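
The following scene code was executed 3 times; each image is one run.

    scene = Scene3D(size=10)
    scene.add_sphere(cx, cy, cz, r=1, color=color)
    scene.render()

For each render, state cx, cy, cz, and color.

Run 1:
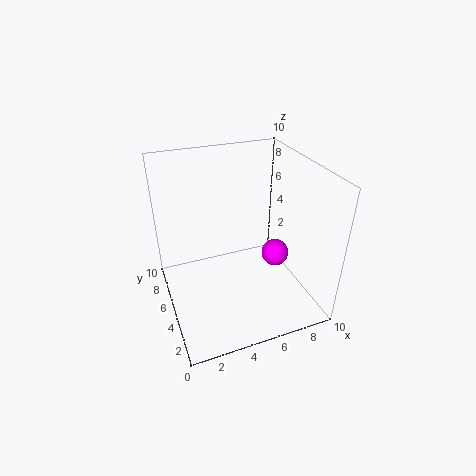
cx = 8
cy = 5
cz = 3
color = 'magenta'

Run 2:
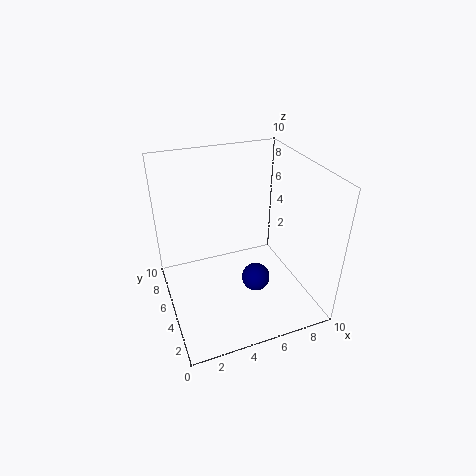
cx = 6
cy = 4
cz = 2
color = 'navy'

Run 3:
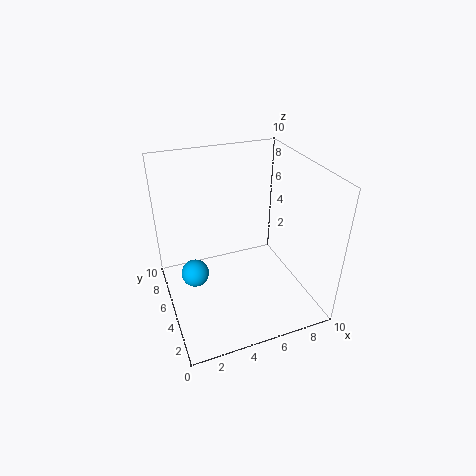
cx = 2
cy = 6
cz = 2
color = 'deepskyblue'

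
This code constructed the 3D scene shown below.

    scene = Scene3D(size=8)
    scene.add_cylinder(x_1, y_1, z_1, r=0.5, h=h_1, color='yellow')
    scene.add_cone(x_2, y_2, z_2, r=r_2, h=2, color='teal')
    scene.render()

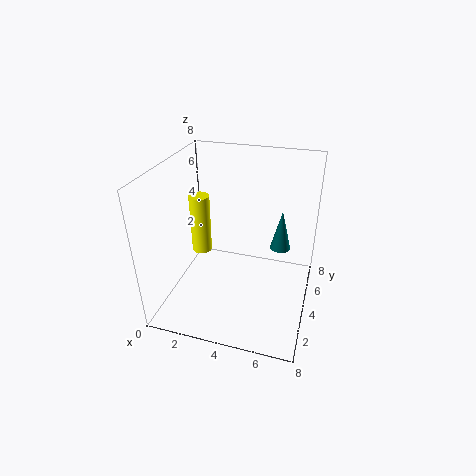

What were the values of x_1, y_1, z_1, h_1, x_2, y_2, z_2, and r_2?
x_1 = 2.5; y_1 = 2.5; z_1 = 4; h_1 = 3; x_2 = 6.5; y_2 = 3; z_2 = 4.5; r_2 = 0.5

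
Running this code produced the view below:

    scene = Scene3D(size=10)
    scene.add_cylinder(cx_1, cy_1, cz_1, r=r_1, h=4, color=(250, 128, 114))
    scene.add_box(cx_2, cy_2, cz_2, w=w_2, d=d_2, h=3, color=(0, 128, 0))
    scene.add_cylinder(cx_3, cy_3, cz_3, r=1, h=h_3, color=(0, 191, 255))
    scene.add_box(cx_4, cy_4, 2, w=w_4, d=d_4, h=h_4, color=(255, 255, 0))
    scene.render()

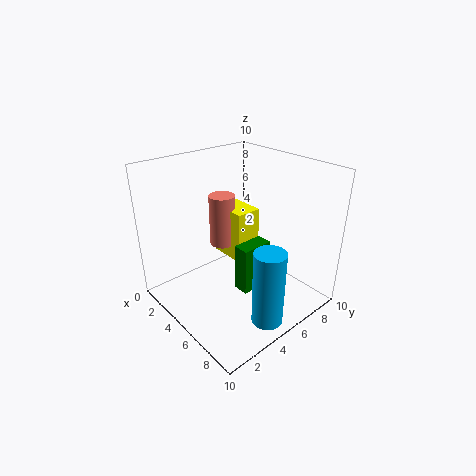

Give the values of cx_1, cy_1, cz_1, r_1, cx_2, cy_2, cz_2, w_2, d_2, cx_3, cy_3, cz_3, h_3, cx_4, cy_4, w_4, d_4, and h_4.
cx_1 = 2, cy_1 = 6, cz_1 = 3, r_1 = 1, cx_2 = 7, cy_2 = 3, cz_2 = 3, w_2 = 1, d_2 = 2, cx_3 = 9, cy_3 = 4, cz_3 = 1, h_3 = 5, cx_4 = 1, cy_4 = 6, w_4 = 3, d_4 = 2, h_4 = 4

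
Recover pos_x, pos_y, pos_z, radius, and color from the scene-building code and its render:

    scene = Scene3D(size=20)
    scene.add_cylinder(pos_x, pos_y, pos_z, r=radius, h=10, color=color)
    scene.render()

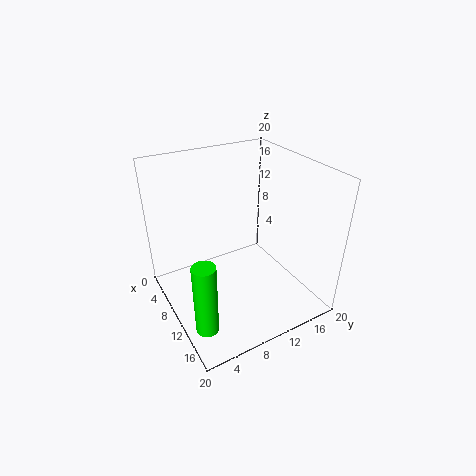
pos_x = 15; pos_y = 2.5; pos_z = 1; radius = 1.5; color = 'lime'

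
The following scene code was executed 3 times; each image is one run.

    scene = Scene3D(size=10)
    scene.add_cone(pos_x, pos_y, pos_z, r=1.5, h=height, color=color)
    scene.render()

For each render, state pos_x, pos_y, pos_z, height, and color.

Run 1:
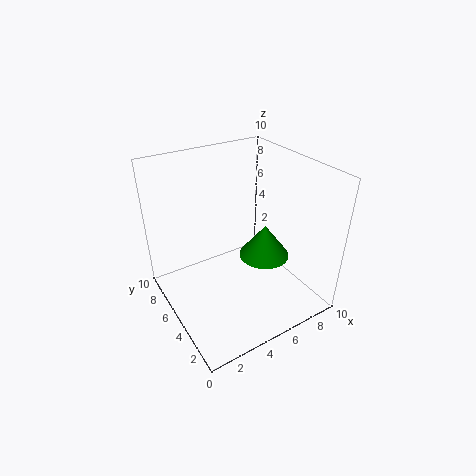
pos_x = 5; pos_y = 2; pos_z = 5.5; height = 2; color = 'green'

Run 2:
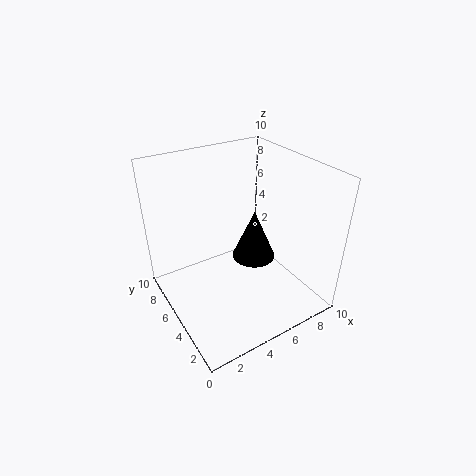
pos_x = 6; pos_y = 4.5; pos_z = 3.5; height = 3.5; color = 'black'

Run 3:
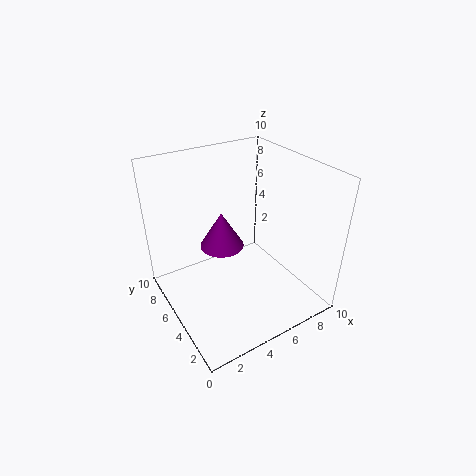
pos_x = 4; pos_y = 5.5; pos_z = 4.5; height = 2.5; color = 'purple'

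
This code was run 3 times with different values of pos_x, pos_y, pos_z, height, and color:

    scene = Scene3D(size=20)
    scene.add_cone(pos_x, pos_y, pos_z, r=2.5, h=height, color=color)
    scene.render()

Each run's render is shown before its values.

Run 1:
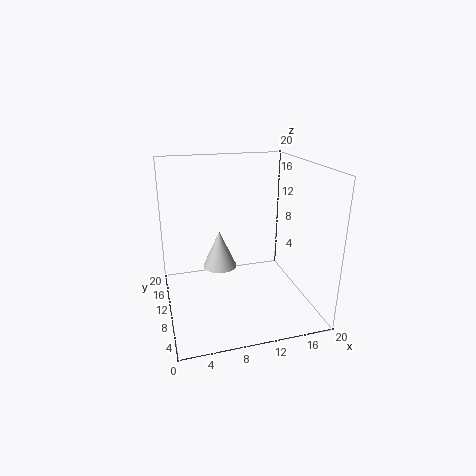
pos_x = 8; pos_y = 13; pos_z = 4.5; height = 5.5; color = 'lightgray'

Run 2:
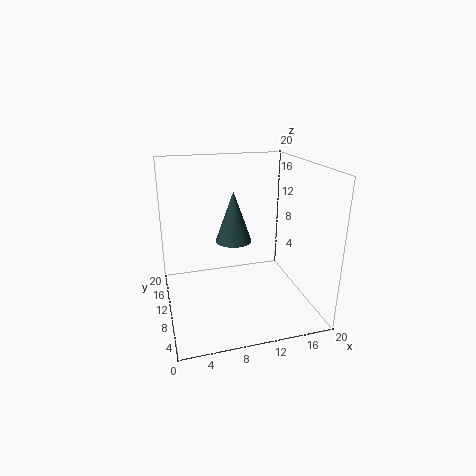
pos_x = 9.5; pos_y = 10.5; pos_z = 9.5; height = 7; color = 'darkslategray'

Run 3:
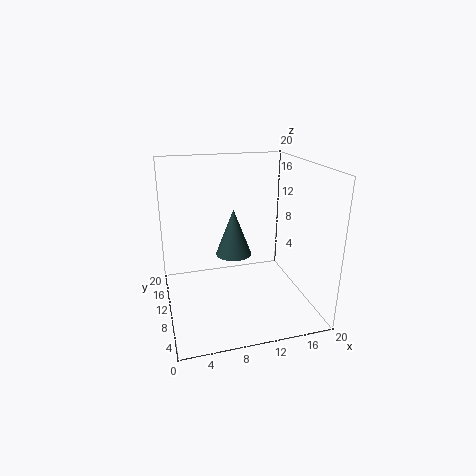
pos_x = 9.5; pos_y = 10.5; pos_z = 7.5; height = 6.5; color = 'darkslategray'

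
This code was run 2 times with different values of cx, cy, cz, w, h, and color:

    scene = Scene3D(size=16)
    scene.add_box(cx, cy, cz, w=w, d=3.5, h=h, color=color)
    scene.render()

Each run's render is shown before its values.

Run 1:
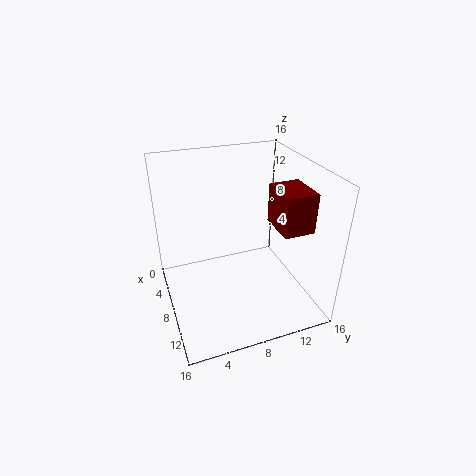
cx = 7
cy = 12
cz = 9
w = 4.5
h = 4.5
color = 'maroon'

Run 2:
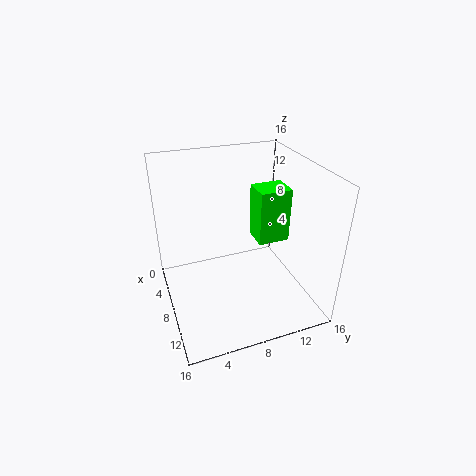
cx = 6.5
cy = 10
cz = 7.5
w = 3
h = 6
color = 'lime'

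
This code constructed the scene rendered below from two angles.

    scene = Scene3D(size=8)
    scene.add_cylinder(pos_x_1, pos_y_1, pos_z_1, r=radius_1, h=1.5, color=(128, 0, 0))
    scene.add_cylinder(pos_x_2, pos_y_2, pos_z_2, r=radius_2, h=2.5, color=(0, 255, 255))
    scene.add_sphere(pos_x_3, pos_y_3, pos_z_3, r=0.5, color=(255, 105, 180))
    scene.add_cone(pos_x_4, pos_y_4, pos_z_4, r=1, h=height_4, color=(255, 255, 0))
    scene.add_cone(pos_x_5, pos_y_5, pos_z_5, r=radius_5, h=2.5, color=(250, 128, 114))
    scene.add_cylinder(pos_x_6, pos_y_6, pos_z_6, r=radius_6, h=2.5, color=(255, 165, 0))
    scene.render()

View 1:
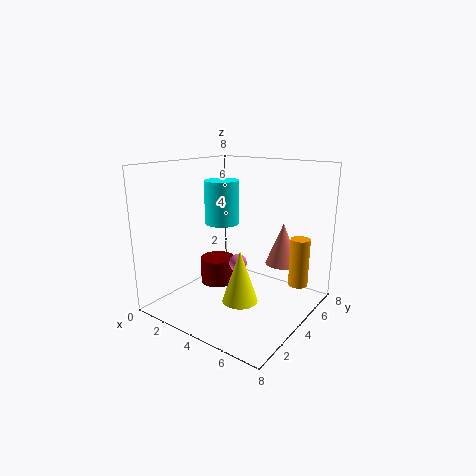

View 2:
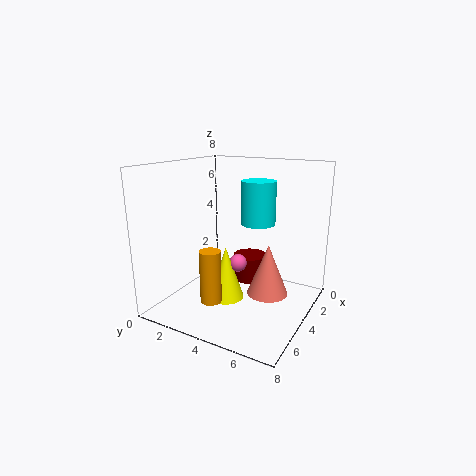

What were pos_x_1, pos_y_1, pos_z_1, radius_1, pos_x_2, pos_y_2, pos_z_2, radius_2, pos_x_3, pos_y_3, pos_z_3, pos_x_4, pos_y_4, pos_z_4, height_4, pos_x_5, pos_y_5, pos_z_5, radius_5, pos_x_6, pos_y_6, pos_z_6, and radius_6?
pos_x_1 = 2.5; pos_y_1 = 4; pos_z_1 = 1; radius_1 = 1; pos_x_2 = 2.5; pos_y_2 = 4.5; pos_z_2 = 4.5; radius_2 = 1; pos_x_3 = 4; pos_y_3 = 4; pos_z_3 = 2.5; pos_x_4 = 4.5; pos_y_4 = 3.5; pos_z_4 = 0.5; height_4 = 3; pos_x_5 = 5.5; pos_y_5 = 6.5; pos_z_5 = 2; radius_5 = 1; pos_x_6 = 7.5; pos_y_6 = 4.5; pos_z_6 = 2; radius_6 = 0.5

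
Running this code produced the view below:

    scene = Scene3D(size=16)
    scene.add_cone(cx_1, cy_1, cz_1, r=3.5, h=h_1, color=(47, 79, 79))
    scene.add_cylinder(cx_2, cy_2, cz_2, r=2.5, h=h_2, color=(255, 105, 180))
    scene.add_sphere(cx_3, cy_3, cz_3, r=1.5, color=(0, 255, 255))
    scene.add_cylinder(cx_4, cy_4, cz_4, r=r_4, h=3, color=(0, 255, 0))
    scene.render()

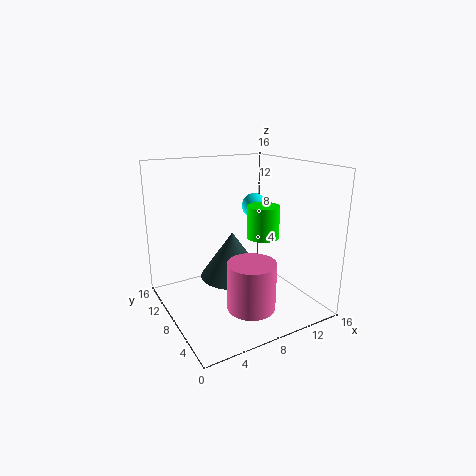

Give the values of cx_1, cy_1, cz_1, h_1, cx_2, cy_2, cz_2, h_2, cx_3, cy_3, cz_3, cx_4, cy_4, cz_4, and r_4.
cx_1 = 7
cy_1 = 7.5
cz_1 = 4
h_1 = 5
cx_2 = 7
cy_2 = 3.5
cz_2 = 2
h_2 = 5
cx_3 = 12
cy_3 = 11
cz_3 = 10.5
cx_4 = 7.5
cy_4 = 2.5
cz_4 = 10
r_4 = 1.5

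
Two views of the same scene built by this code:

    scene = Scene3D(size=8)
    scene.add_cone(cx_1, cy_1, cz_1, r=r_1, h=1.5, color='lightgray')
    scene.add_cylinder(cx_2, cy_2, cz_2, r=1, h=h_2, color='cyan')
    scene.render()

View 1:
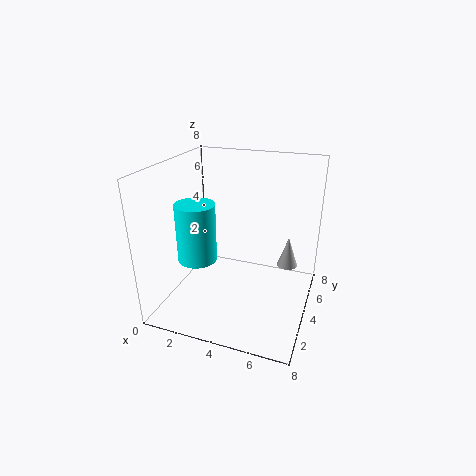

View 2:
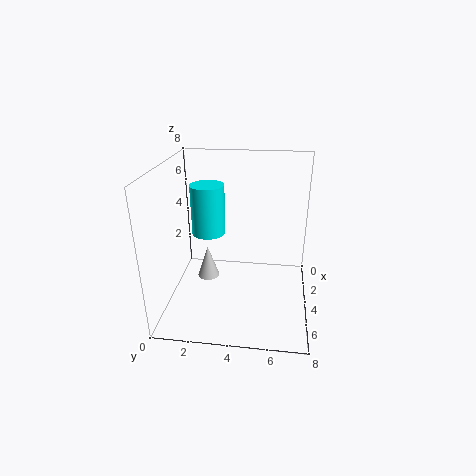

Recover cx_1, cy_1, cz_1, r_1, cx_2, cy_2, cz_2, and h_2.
cx_1 = 7, cy_1 = 3, cz_1 = 3.5, r_1 = 0.5, cx_2 = 2.5, cy_2 = 2, cz_2 = 3.5, h_2 = 3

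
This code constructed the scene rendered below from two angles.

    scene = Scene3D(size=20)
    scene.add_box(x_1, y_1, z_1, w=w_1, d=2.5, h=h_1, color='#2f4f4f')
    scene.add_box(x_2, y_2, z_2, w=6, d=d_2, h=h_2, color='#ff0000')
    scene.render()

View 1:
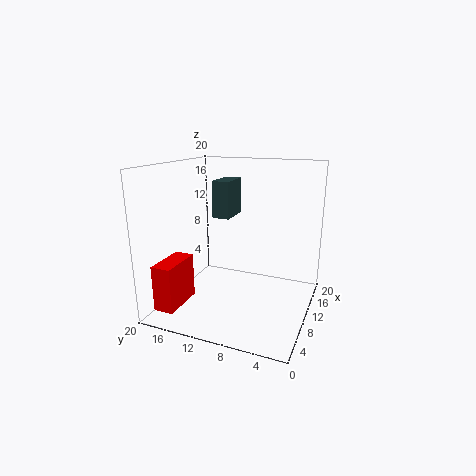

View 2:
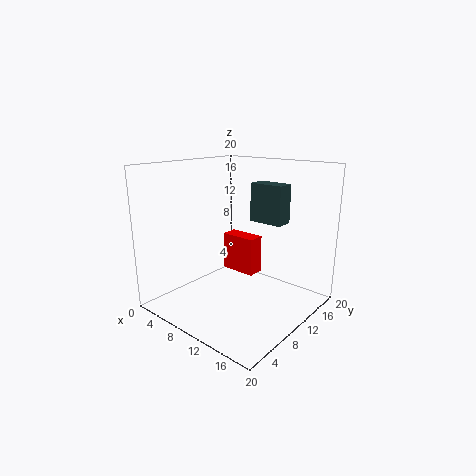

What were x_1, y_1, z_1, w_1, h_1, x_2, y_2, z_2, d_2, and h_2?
x_1 = 10.75
y_1 = 11.75
z_1 = 12.25
w_1 = 4.75
h_1 = 5.25
x_2 = 1.75
y_2 = 16
z_2 = 1.25
d_2 = 2.75
h_2 = 6.25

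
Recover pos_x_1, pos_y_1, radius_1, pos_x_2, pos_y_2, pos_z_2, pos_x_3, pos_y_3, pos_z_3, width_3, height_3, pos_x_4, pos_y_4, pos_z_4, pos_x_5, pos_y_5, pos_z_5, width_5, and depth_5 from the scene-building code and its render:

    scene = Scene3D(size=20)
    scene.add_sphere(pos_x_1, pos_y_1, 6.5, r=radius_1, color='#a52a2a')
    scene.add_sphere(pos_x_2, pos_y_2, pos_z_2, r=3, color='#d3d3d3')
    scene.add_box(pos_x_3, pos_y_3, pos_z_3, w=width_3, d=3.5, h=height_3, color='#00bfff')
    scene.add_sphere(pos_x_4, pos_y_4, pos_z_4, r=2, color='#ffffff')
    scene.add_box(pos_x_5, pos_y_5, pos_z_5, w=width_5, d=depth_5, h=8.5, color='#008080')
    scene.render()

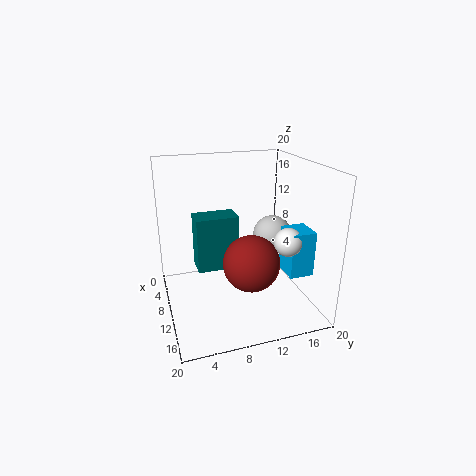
pos_x_1 = 11.5; pos_y_1 = 11.5; radius_1 = 4; pos_x_2 = 6; pos_y_2 = 17; pos_z_2 = 8; pos_x_3 = 10; pos_y_3 = 16.5; pos_z_3 = 4.5; width_3 = 4; height_3 = 6.5; pos_x_4 = 12.5; pos_y_4 = 16.5; pos_z_4 = 9.5; pos_x_5 = 2; pos_y_5 = 5; pos_z_5 = 3; width_5 = 4; depth_5 = 6.5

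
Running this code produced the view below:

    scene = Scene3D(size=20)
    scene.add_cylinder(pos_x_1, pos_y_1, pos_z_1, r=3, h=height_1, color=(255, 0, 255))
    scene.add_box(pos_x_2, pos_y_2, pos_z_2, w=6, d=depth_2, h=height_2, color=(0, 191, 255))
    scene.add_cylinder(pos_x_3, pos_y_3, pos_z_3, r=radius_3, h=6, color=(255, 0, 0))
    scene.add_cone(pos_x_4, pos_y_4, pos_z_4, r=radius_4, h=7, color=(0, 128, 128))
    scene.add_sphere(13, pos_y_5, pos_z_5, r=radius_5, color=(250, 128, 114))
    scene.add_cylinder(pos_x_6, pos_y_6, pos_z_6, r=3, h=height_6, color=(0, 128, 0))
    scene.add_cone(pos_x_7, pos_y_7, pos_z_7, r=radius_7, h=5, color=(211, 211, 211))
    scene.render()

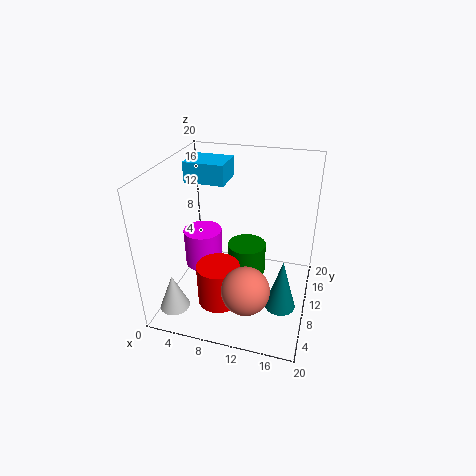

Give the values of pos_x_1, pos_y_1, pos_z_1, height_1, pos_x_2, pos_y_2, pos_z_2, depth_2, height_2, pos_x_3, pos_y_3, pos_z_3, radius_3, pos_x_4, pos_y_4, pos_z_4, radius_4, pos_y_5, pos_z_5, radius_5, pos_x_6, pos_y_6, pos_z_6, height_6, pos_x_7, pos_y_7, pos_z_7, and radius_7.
pos_x_1 = 3, pos_y_1 = 14, pos_z_1 = 2, height_1 = 6, pos_x_2 = 1, pos_y_2 = 13, pos_z_2 = 16, depth_2 = 5, height_2 = 3, pos_x_3 = 8, pos_y_3 = 7, pos_z_3 = 1, radius_3 = 3, pos_x_4 = 17, pos_y_4 = 6, pos_z_4 = 3, radius_4 = 2, pos_y_5 = 3, pos_z_5 = 7, radius_5 = 3, pos_x_6 = 10, pos_y_6 = 15, pos_z_6 = 1, height_6 = 5, pos_x_7 = 3, pos_y_7 = 3, pos_z_7 = 2, radius_7 = 2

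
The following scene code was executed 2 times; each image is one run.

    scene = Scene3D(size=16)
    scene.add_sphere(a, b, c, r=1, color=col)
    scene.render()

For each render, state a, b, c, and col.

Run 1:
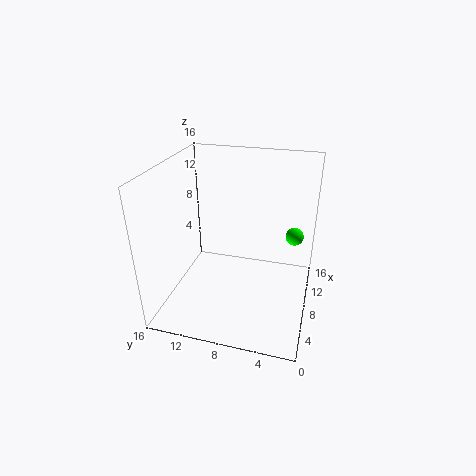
a = 10
b = 2
c = 8
col = 'lime'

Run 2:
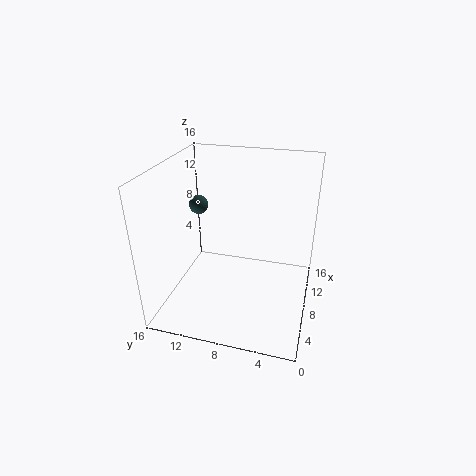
a = 7
b = 12
c = 12
col = 'darkslategray'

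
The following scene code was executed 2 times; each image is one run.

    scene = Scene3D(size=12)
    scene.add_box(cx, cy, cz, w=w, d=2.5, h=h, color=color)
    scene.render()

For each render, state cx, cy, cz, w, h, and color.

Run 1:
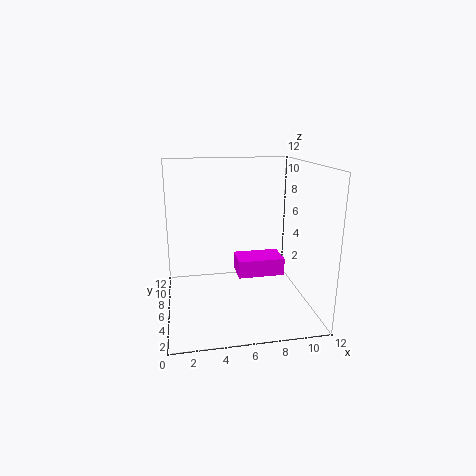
cx = 6
cy = 5.5
cz = 2.5
w = 4
h = 1.5
color = 'magenta'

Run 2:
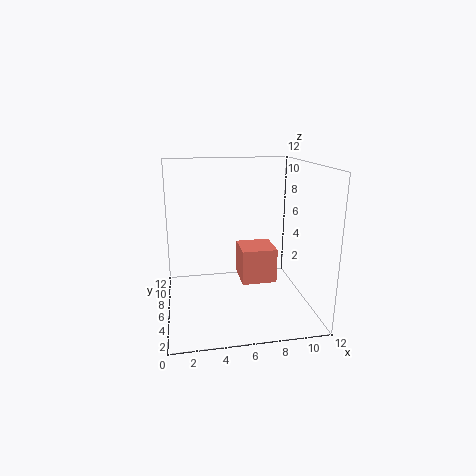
cx = 5.5
cy = 1.5
cz = 4
w = 2.5
h = 2.5
color = 'salmon'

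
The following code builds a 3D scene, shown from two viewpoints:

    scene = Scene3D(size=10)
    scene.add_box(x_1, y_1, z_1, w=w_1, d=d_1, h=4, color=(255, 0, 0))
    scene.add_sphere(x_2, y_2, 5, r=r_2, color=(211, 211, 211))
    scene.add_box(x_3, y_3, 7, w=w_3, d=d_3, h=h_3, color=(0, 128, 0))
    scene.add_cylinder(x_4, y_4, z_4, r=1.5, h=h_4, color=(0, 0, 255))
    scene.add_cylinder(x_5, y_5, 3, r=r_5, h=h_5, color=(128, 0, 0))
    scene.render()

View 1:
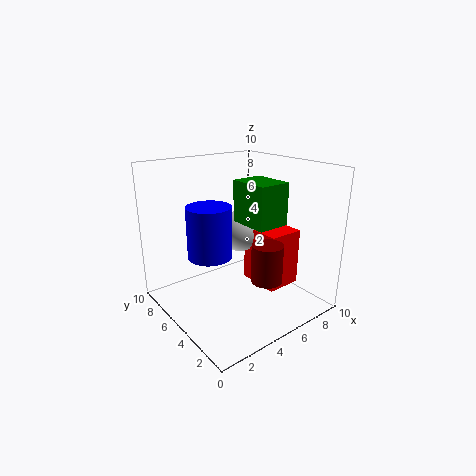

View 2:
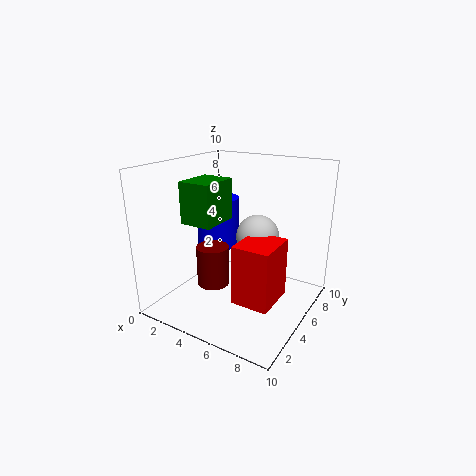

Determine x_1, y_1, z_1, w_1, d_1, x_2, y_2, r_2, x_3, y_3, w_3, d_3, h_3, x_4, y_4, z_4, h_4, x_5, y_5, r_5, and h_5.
x_1 = 6; y_1 = 2.5; z_1 = 1.5; w_1 = 2.5; d_1 = 3; x_2 = 6; y_2 = 6; r_2 = 1.5; x_3 = 3.5; y_3 = 1; w_3 = 2; d_3 = 2.5; h_3 = 2.5; x_4 = 3; y_4 = 5.5; z_4 = 4; h_4 = 3.5; x_5 = 5; y_5 = 2; r_5 = 1; h_5 = 2.5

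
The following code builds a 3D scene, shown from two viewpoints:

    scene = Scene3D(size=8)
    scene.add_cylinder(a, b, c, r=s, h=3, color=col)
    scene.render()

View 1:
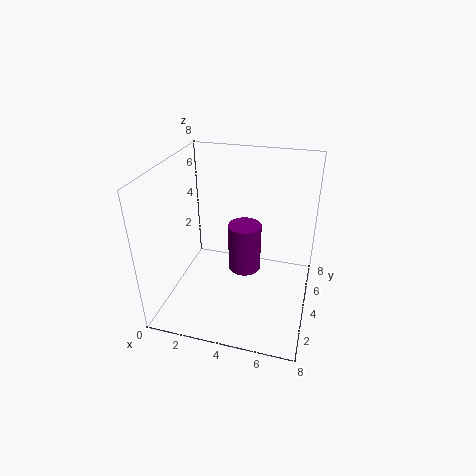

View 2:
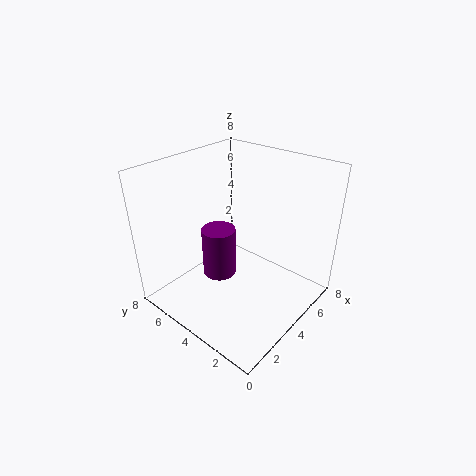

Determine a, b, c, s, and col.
a = 4; b = 5.5; c = 1; s = 1; col = 'purple'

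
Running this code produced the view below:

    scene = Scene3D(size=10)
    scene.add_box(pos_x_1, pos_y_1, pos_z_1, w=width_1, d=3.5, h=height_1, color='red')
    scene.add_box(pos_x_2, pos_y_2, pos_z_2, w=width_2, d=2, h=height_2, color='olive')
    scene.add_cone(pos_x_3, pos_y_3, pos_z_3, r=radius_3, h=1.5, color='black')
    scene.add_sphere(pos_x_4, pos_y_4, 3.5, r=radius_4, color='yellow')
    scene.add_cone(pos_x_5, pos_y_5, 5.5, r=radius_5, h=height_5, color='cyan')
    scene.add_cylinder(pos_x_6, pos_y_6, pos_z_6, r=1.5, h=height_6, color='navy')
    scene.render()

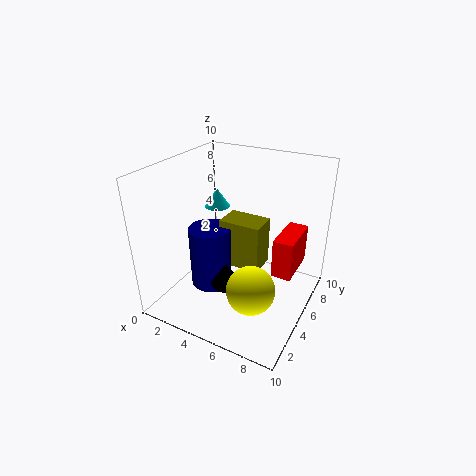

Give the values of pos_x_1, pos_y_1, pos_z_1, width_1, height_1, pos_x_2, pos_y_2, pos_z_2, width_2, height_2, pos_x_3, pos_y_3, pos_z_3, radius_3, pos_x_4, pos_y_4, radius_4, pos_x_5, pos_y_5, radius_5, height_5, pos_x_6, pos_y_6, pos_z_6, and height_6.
pos_x_1 = 7
pos_y_1 = 6.5
pos_z_1 = 1.5
width_1 = 1.5
height_1 = 3
pos_x_2 = 3.5
pos_y_2 = 5
pos_z_2 = 2.5
width_2 = 3
height_2 = 3.5
pos_x_3 = 5.5
pos_y_3 = 2.5
pos_z_3 = 3
radius_3 = 1
pos_x_4 = 7.5
pos_y_4 = 2
radius_4 = 1.5
pos_x_5 = 1.5
pos_y_5 = 8
radius_5 = 1
height_5 = 1.5
pos_x_6 = 3
pos_y_6 = 4.5
pos_z_6 = 1
height_6 = 4.5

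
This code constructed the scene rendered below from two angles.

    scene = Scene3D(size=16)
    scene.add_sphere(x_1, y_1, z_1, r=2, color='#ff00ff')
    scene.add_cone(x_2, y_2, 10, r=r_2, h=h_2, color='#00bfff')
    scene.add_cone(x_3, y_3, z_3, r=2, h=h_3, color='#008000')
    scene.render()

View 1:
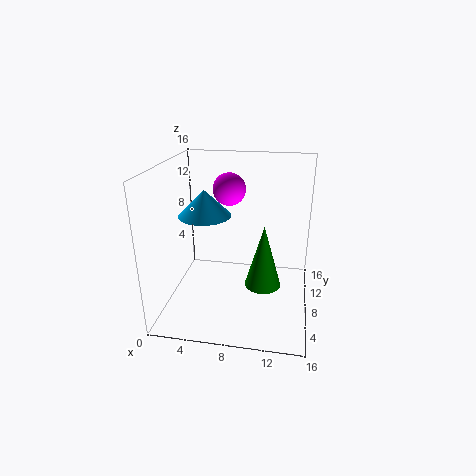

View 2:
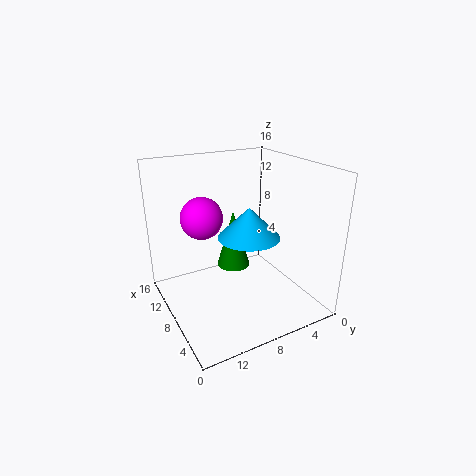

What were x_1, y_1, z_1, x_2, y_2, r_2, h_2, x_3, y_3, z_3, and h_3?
x_1 = 6
y_1 = 13
z_1 = 12
x_2 = 4
y_2 = 9
r_2 = 3
h_2 = 3
x_3 = 11
y_3 = 7
z_3 = 3
h_3 = 7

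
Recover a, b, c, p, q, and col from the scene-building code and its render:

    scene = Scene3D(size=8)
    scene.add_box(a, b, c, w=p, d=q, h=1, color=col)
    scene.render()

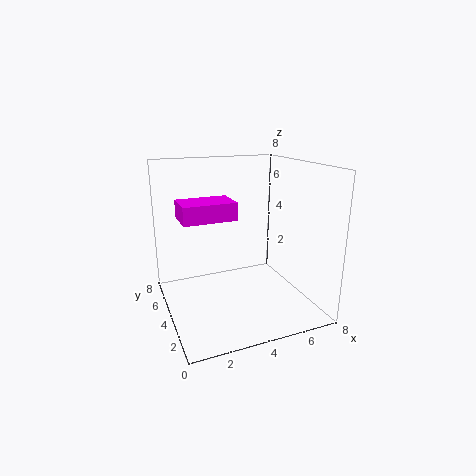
a = 1, b = 4, c = 5, p = 3, q = 2, col = 'magenta'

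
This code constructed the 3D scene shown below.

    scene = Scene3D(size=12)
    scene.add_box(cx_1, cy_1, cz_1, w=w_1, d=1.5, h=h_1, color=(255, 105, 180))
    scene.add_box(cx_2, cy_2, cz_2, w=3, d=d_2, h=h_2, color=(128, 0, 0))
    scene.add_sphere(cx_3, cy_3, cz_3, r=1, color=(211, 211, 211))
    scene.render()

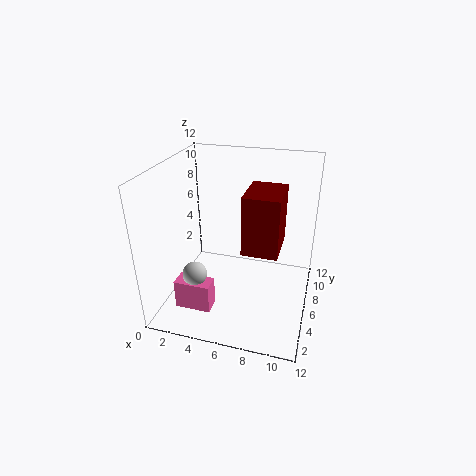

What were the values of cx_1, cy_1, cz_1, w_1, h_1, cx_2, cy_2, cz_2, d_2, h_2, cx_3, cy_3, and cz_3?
cx_1 = 1.5
cy_1 = 2.5
cz_1 = 0.5
w_1 = 3
h_1 = 2.5
cx_2 = 6.5
cy_2 = 5
cz_2 = 5
d_2 = 4
h_2 = 5
cx_3 = 3
cy_3 = 3.5
cz_3 = 3.5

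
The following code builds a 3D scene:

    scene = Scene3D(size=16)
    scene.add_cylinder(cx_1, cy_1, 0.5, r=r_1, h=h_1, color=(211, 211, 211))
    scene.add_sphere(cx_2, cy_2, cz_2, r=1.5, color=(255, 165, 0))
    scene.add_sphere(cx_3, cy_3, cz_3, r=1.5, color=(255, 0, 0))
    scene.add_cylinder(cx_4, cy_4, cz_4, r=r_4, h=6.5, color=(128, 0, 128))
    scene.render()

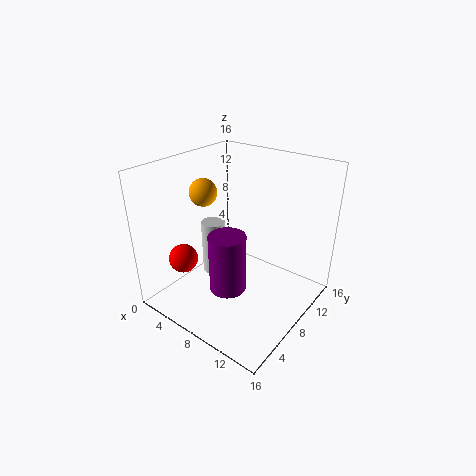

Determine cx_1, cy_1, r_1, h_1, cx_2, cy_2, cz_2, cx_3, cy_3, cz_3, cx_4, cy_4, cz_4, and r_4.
cx_1 = 2.5; cy_1 = 10; r_1 = 1.5; h_1 = 7; cx_2 = 4.5; cy_2 = 6.5; cz_2 = 13; cx_3 = 5; cy_3 = 2.5; cz_3 = 7; cx_4 = 8.5; cy_4 = 5.5; cz_4 = 3; r_4 = 2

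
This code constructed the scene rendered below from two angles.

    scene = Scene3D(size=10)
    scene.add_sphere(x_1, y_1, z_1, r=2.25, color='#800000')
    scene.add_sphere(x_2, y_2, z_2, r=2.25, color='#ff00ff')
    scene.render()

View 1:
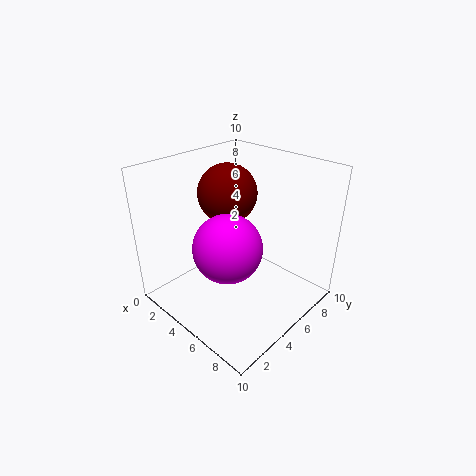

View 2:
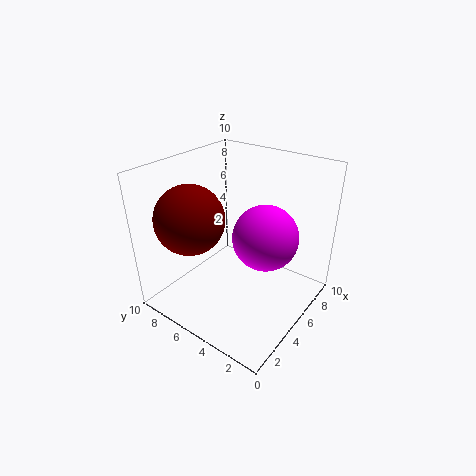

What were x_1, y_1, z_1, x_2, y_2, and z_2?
x_1 = 2.25, y_1 = 6.75, z_1 = 7, x_2 = 5.75, y_2 = 3.25, z_2 = 5.25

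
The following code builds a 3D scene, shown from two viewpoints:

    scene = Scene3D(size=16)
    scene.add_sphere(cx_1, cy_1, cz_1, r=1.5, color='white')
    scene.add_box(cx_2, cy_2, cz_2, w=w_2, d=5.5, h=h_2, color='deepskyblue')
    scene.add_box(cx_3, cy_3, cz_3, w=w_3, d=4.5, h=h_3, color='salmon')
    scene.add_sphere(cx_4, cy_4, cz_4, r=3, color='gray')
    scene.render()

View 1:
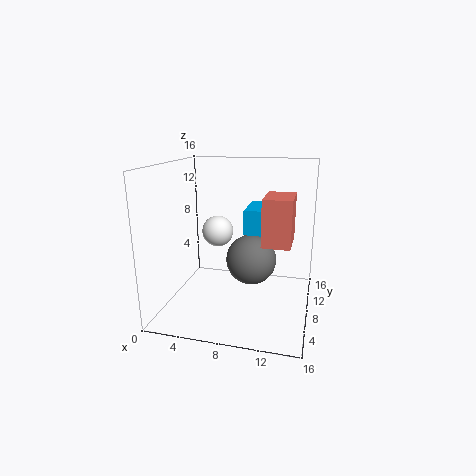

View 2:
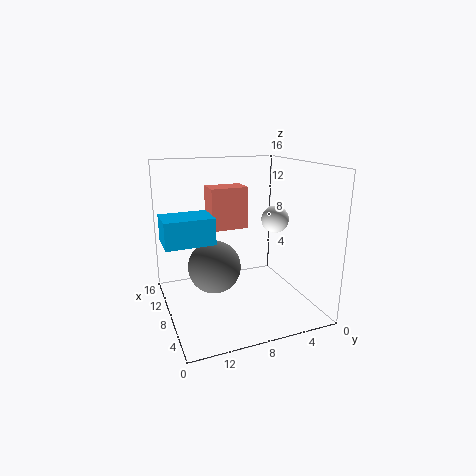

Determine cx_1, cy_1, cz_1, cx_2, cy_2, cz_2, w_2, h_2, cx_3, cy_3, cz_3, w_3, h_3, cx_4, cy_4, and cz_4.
cx_1 = 7, cy_1 = 4, cz_1 = 10, cx_2 = 8, cy_2 = 10.5, cz_2 = 7.5, w_2 = 4, h_2 = 3, cx_3 = 11, cy_3 = 5.5, cz_3 = 8, w_3 = 3, h_3 = 5, cx_4 = 9, cy_4 = 10.5, cz_4 = 4.5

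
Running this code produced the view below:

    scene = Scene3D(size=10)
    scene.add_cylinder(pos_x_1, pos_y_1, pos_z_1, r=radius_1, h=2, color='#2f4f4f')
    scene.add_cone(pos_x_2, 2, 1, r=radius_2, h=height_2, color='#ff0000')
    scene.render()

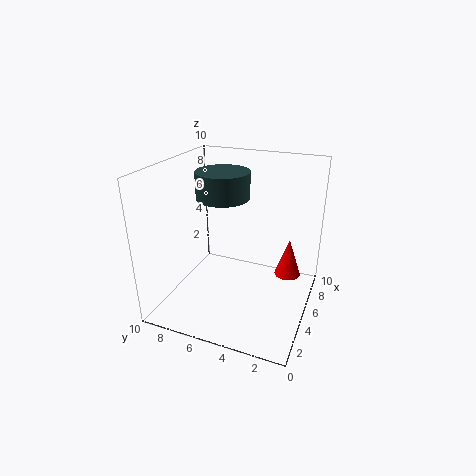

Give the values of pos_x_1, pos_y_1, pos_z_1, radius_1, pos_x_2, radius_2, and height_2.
pos_x_1 = 7; pos_y_1 = 7; pos_z_1 = 7; radius_1 = 2; pos_x_2 = 8; radius_2 = 1; height_2 = 3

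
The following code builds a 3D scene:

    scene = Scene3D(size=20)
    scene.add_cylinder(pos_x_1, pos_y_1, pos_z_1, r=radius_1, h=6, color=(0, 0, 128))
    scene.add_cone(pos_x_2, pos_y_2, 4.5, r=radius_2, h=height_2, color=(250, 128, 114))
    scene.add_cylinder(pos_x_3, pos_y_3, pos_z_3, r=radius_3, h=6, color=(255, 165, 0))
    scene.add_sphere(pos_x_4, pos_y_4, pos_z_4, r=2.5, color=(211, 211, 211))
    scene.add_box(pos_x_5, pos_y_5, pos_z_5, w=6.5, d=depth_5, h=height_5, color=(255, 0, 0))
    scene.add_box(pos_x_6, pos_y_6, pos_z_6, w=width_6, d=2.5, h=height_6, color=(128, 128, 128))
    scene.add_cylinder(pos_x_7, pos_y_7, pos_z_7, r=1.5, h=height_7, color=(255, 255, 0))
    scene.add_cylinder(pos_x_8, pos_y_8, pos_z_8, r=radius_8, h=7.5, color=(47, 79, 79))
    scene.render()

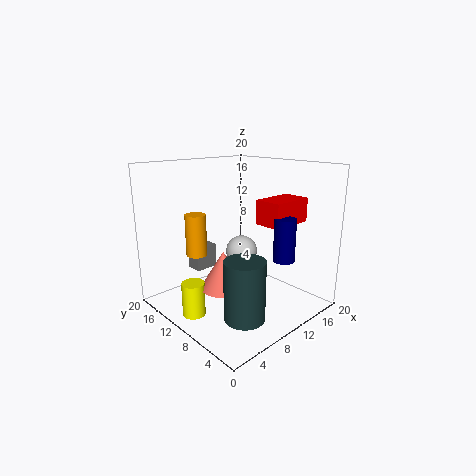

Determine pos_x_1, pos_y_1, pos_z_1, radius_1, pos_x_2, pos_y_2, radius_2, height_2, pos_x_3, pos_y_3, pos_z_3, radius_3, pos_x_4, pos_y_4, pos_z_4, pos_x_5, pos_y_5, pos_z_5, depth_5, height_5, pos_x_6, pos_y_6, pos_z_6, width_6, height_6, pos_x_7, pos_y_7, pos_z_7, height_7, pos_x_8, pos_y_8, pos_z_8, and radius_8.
pos_x_1 = 14, pos_y_1 = 5, pos_z_1 = 7, radius_1 = 1.5, pos_x_2 = 6, pos_y_2 = 8.5, radius_2 = 3, height_2 = 5, pos_x_3 = 6.5, pos_y_3 = 15, pos_z_3 = 7, radius_3 = 1.5, pos_x_4 = 15, pos_y_4 = 14.5, pos_z_4 = 5.5, pos_x_5 = 13, pos_y_5 = 5.5, pos_z_5 = 11.5, depth_5 = 4, height_5 = 3.5, pos_x_6 = 7, pos_y_6 = 15.5, pos_z_6 = 4, width_6 = 3.5, height_6 = 3.5, pos_x_7 = 2.5, pos_y_7 = 10.5, pos_z_7 = 1, height_7 = 4.5, pos_x_8 = 5, pos_y_8 = 3.5, pos_z_8 = 2.5, radius_8 = 2.5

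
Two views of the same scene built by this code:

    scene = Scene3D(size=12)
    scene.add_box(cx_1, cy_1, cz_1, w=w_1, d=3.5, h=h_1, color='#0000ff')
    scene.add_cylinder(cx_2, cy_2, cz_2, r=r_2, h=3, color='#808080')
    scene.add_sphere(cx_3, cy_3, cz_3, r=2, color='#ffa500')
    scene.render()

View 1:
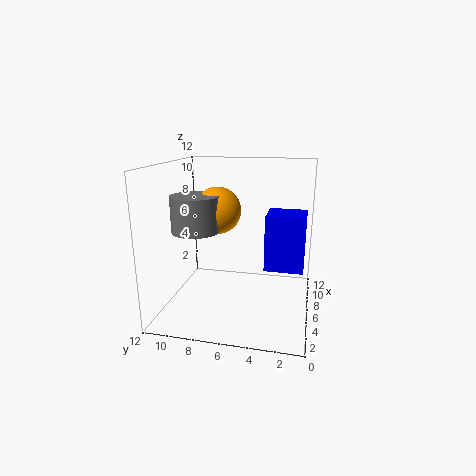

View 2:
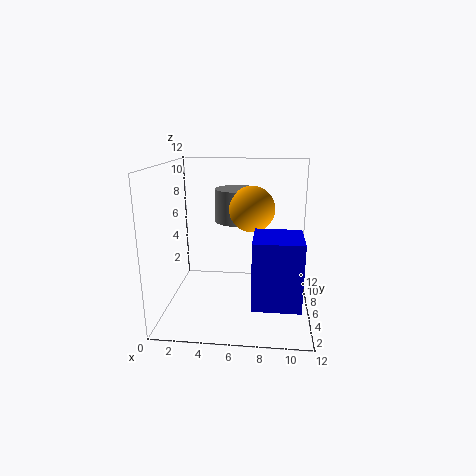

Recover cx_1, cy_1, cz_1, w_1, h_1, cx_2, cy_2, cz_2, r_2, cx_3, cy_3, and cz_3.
cx_1 = 7.5
cy_1 = 0.5
cz_1 = 2.5
w_1 = 3.5
h_1 = 5
cx_2 = 5.5
cy_2 = 9.5
cz_2 = 6.5
r_2 = 2
cx_3 = 7
cy_3 = 8
cz_3 = 8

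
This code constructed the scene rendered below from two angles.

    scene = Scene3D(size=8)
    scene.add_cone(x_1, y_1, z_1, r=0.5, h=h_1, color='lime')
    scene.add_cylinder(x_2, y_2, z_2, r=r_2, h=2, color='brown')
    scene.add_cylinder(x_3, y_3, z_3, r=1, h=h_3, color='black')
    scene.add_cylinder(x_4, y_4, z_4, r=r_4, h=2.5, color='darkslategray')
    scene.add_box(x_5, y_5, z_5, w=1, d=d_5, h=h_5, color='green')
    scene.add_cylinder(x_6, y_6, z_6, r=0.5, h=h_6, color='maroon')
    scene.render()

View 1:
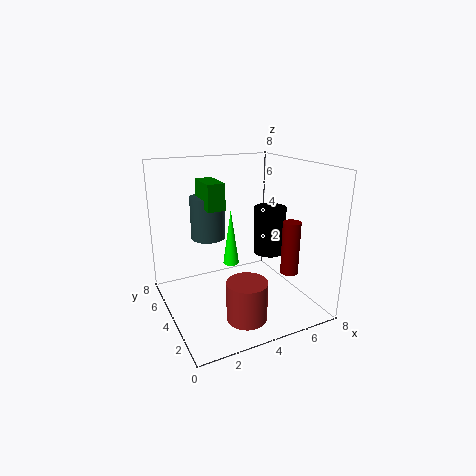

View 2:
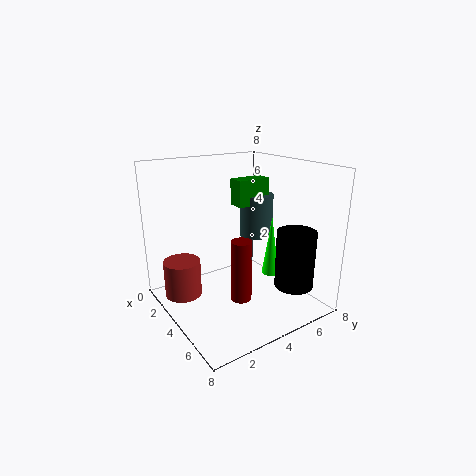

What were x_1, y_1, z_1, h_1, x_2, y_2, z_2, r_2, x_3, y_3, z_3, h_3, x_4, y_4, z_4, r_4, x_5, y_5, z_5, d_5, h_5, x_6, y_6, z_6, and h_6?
x_1 = 4.5; y_1 = 6; z_1 = 1.5; h_1 = 3.5; x_2 = 3; y_2 = 1; z_2 = 1; r_2 = 1; x_3 = 7; y_3 = 5.5; z_3 = 2; h_3 = 3; x_4 = 3; y_4 = 6; z_4 = 3.5; r_4 = 1; x_5 = 2.5; y_5 = 4.5; z_5 = 5.5; d_5 = 2; h_5 = 1.5; x_6 = 6.5; y_6 = 2.5; z_6 = 2; h_6 = 3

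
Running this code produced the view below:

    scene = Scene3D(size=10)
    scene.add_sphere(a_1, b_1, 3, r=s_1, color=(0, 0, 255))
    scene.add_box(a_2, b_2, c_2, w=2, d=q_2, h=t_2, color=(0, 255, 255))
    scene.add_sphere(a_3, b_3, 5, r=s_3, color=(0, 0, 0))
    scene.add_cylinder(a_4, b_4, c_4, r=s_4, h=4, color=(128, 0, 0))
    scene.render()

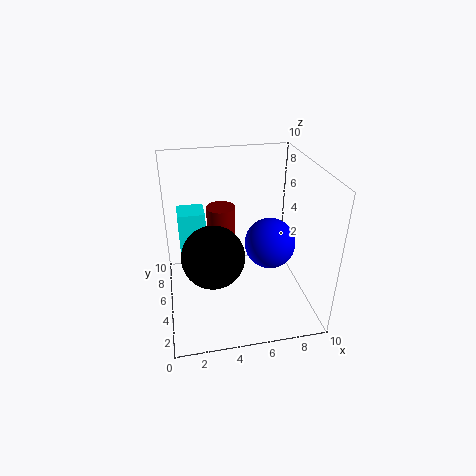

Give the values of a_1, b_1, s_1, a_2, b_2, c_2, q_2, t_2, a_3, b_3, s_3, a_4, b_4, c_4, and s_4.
a_1 = 8
b_1 = 7
s_1 = 2
a_2 = 1
b_2 = 7
c_2 = 3
q_2 = 2
t_2 = 3
a_3 = 3
b_3 = 3
s_3 = 2
a_4 = 4
b_4 = 6
c_4 = 3
s_4 = 1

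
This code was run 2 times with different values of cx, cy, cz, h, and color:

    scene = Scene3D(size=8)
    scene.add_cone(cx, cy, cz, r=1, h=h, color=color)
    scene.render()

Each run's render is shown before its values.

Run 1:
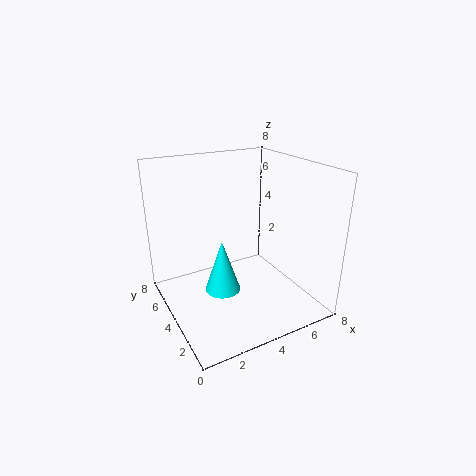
cx = 3, cy = 4, cz = 1, h = 3, color = 'cyan'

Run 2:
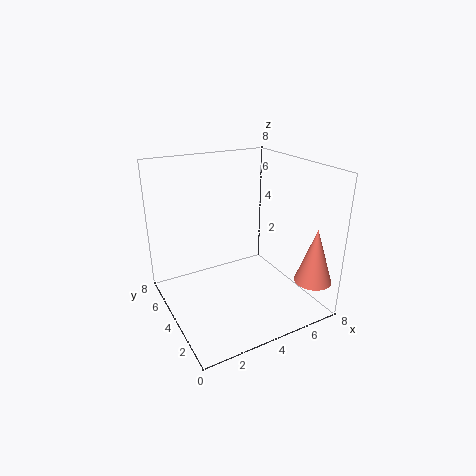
cx = 7, cy = 1, cz = 2, h = 3, color = 'salmon'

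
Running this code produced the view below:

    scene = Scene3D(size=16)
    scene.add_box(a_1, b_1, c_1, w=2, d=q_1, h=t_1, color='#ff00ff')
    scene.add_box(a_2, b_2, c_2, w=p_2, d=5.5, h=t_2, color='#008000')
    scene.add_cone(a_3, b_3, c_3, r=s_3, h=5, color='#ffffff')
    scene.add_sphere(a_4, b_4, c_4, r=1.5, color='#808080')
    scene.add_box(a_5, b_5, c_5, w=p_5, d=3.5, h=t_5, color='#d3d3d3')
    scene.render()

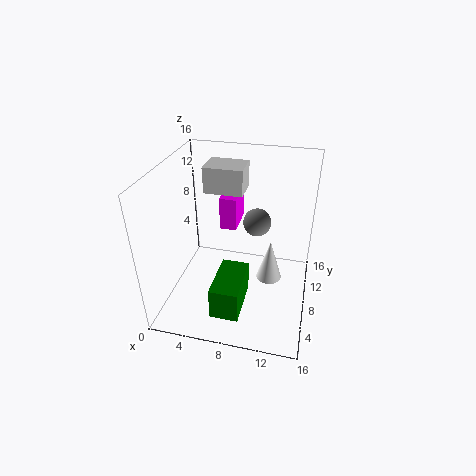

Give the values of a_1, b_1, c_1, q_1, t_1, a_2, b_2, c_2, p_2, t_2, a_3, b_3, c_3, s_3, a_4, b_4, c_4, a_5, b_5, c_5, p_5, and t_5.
a_1 = 5, b_1 = 11, c_1 = 7, q_1 = 4.5, t_1 = 4, a_2 = 6.5, b_2 = 1.5, c_2 = 2, p_2 = 3, t_2 = 3.5, a_3 = 11.5, b_3 = 9.5, c_3 = 2, s_3 = 1.5, a_4 = 10, b_4 = 8.5, c_4 = 10, a_5 = 3.5, b_5 = 10, c_5 = 12, p_5 = 4.5, t_5 = 3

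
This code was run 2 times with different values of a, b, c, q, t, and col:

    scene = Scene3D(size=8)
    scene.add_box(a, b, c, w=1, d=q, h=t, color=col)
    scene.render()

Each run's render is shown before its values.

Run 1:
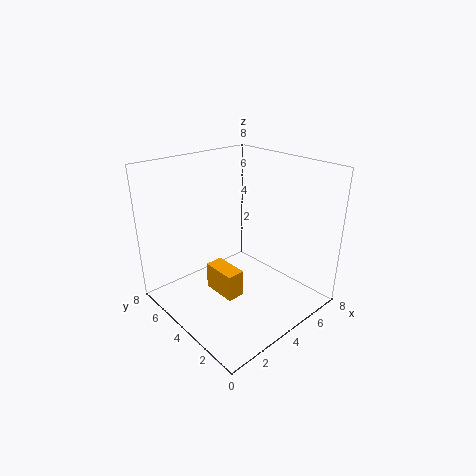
a = 2.5
b = 3
c = 1
q = 2
t = 1.5
col = 'orange'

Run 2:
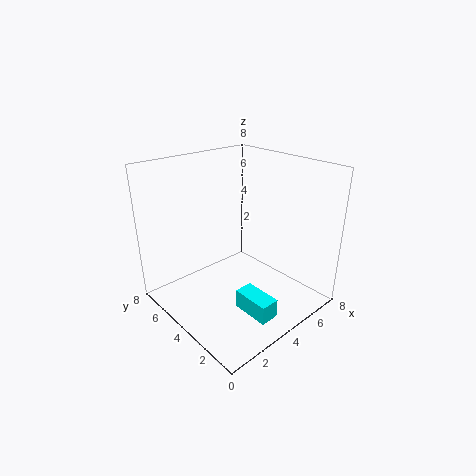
a = 2.5
b = 0.5
c = 1
q = 2
t = 1
col = 'cyan'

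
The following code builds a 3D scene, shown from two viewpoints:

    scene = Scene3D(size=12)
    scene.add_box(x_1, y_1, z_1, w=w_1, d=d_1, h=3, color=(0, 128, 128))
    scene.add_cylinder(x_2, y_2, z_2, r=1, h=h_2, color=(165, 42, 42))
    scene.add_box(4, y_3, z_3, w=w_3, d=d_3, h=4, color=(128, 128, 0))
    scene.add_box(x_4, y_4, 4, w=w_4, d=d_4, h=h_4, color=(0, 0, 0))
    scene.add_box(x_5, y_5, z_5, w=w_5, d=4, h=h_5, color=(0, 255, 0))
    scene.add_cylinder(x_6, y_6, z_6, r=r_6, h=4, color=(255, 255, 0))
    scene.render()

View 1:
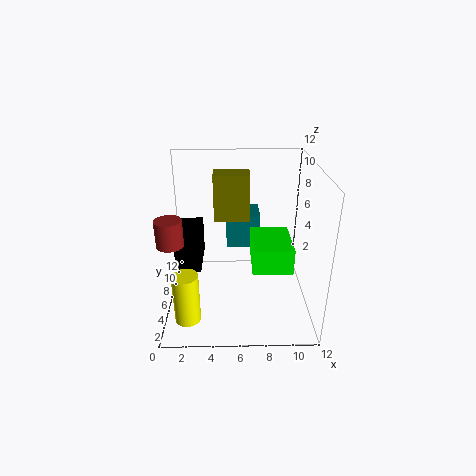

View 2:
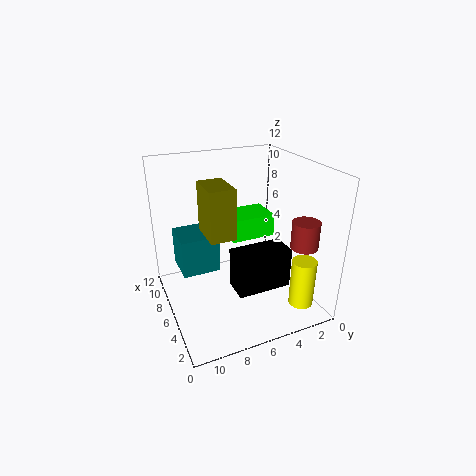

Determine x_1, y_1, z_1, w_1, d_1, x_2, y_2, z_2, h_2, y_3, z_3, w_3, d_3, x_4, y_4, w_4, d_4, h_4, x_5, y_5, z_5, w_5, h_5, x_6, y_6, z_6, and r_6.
x_1 = 5; y_1 = 8; z_1 = 4; w_1 = 3; d_1 = 3; x_2 = 1; y_2 = 3; z_2 = 7; h_2 = 2; y_3 = 7; z_3 = 7; w_3 = 3; d_3 = 2; x_4 = 1; y_4 = 4; w_4 = 2; d_4 = 4; h_4 = 3; x_5 = 7; y_5 = 2; z_5 = 5; w_5 = 3; h_5 = 2; x_6 = 2; y_6 = 2; z_6 = 1; r_6 = 1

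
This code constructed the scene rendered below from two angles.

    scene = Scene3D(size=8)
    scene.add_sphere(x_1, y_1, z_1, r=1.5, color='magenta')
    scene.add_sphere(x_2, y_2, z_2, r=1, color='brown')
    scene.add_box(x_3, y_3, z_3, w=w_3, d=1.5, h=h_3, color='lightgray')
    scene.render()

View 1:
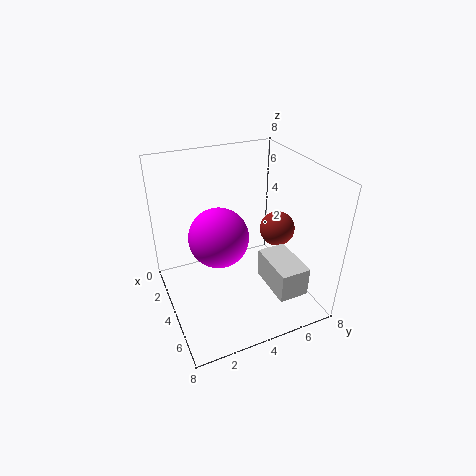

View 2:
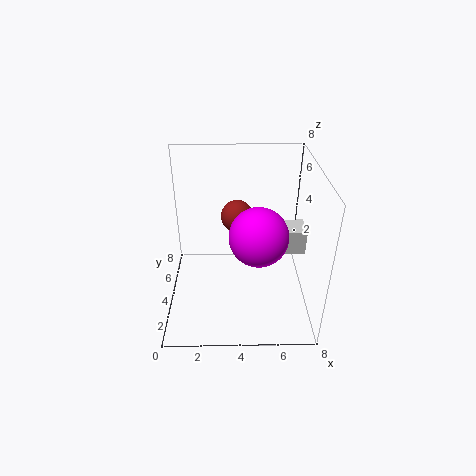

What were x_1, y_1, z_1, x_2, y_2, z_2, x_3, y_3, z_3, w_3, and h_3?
x_1 = 5
y_1 = 2.5
z_1 = 5
x_2 = 4
y_2 = 6.5
z_2 = 4
x_3 = 5.5
y_3 = 4.5
z_3 = 2.5
w_3 = 2.5
h_3 = 1.5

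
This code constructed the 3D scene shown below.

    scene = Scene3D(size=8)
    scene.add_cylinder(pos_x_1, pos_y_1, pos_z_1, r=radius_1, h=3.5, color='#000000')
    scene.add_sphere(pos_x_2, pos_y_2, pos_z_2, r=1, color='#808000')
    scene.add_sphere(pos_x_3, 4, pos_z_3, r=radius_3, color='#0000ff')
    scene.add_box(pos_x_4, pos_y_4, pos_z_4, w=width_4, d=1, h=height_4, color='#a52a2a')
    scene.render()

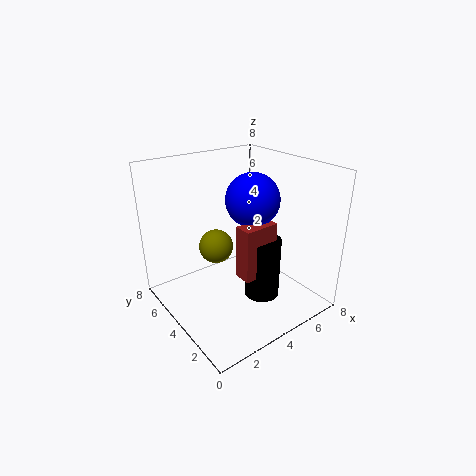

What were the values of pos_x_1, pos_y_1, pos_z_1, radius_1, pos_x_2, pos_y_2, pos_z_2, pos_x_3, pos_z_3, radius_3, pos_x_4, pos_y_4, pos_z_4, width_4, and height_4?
pos_x_1 = 5, pos_y_1 = 3, pos_z_1 = 0.5, radius_1 = 1, pos_x_2 = 3.5, pos_y_2 = 5.5, pos_z_2 = 3, pos_x_3 = 5, pos_z_3 = 6, radius_3 = 1.5, pos_x_4 = 3.5, pos_y_4 = 2.5, pos_z_4 = 2, width_4 = 2, height_4 = 3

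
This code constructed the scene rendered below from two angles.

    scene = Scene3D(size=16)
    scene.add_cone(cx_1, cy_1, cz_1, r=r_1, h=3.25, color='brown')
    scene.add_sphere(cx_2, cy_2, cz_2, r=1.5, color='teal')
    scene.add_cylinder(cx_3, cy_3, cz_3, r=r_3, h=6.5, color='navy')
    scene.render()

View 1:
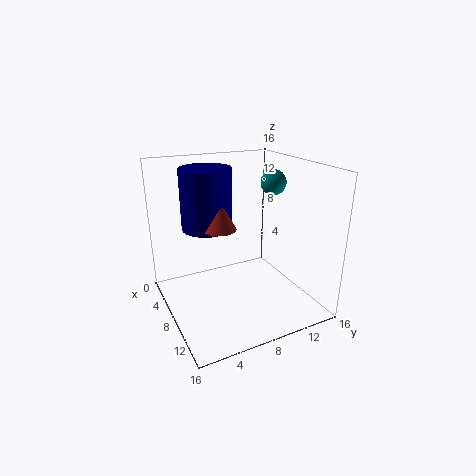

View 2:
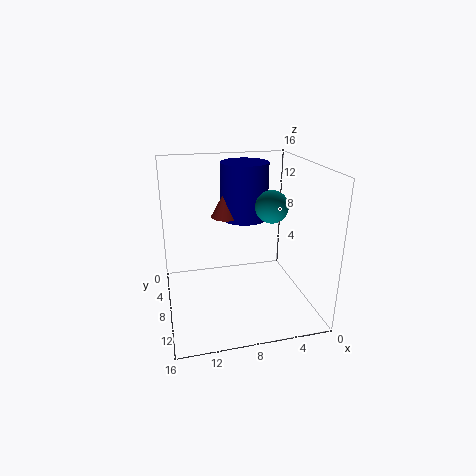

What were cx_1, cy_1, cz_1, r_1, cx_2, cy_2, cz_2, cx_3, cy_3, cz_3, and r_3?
cx_1 = 8.75
cy_1 = 5.5
cz_1 = 9.75
r_1 = 1.75
cx_2 = 6.25
cy_2 = 13.5
cz_2 = 13.25
cx_3 = 6.5
cy_3 = 5
cz_3 = 9.25
r_3 = 2.75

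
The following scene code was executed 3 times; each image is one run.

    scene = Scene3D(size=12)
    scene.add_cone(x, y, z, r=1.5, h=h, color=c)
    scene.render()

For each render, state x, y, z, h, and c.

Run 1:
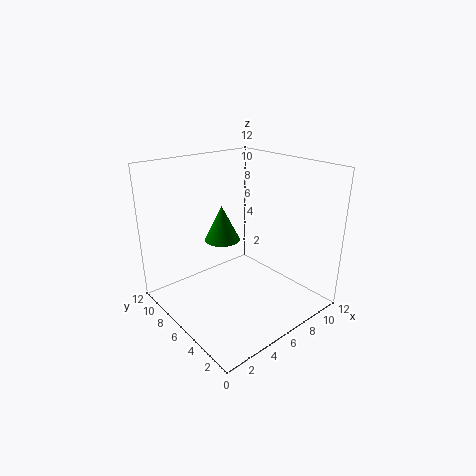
x = 5.5; y = 7.5; z = 5.5; h = 3; c = 'green'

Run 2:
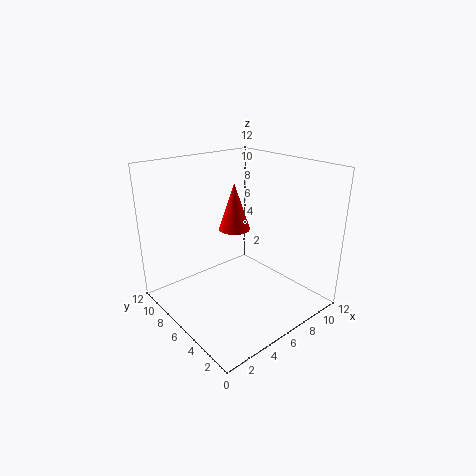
x = 8.5; y = 9.5; z = 5; h = 4.5; c = 'red'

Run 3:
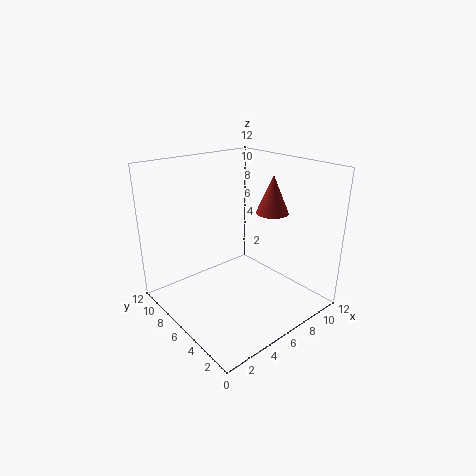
x = 10.5; y = 6.5; z = 7; h = 3.5; c = 'brown'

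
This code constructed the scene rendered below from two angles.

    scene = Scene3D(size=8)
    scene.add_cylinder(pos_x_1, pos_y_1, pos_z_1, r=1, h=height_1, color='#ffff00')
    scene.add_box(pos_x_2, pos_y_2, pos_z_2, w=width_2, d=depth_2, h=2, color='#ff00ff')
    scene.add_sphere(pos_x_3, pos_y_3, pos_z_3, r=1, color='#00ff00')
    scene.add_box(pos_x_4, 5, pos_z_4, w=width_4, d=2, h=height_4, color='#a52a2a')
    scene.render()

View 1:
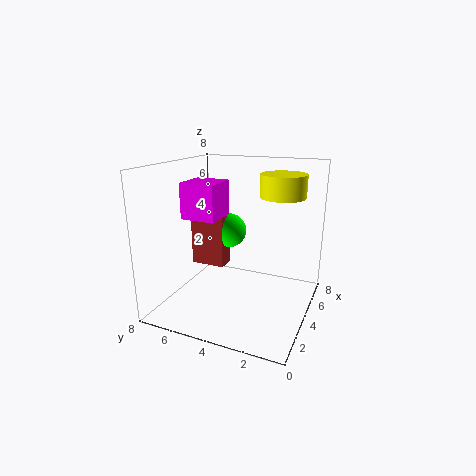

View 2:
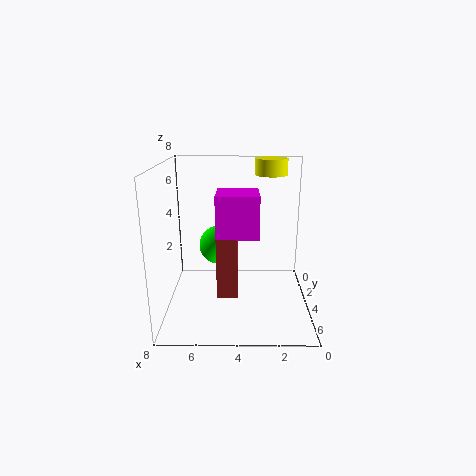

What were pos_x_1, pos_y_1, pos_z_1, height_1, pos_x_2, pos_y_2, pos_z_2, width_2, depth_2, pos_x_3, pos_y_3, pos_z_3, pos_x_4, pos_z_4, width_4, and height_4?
pos_x_1 = 2
pos_y_1 = 1
pos_z_1 = 7
height_1 = 1
pos_x_2 = 3
pos_y_2 = 5
pos_z_2 = 5
width_2 = 2
depth_2 = 2
pos_x_3 = 5
pos_y_3 = 5
pos_z_3 = 4
pos_x_4 = 4
pos_z_4 = 2
width_4 = 1
height_4 = 3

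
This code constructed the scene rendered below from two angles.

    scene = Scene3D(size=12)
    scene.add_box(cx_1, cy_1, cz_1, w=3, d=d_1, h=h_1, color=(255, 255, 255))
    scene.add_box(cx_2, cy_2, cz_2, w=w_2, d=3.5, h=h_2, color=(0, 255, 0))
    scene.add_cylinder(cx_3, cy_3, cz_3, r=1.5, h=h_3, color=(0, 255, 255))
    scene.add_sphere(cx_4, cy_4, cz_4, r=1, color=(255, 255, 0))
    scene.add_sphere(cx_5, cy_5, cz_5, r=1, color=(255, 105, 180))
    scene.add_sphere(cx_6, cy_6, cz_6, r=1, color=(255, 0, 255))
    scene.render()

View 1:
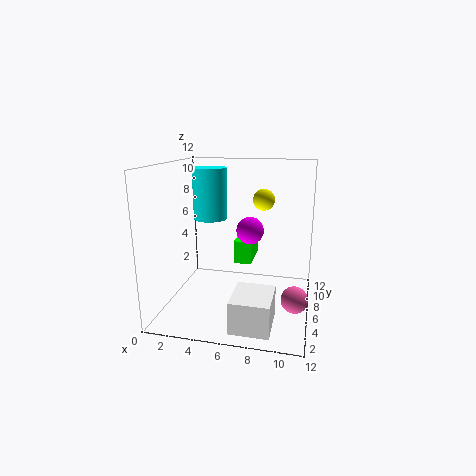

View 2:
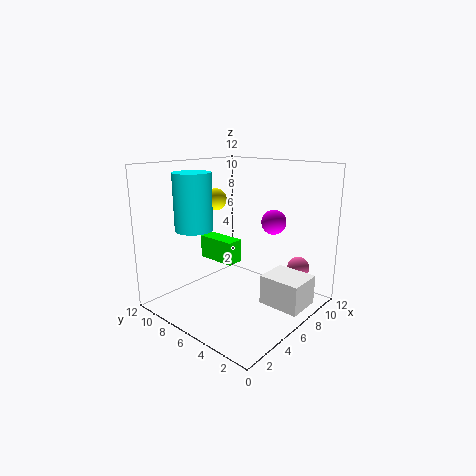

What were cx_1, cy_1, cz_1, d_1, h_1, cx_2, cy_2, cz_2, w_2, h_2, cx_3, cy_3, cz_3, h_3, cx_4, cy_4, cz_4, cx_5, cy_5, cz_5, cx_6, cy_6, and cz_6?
cx_1 = 6.5, cy_1 = 0.5, cz_1 = 0.5, d_1 = 3.5, h_1 = 2.5, cx_2 = 5.5, cy_2 = 6.5, cz_2 = 3.5, w_2 = 1.5, h_2 = 2, cx_3 = 3, cy_3 = 8, cz_3 = 7, h_3 = 4.5, cx_4 = 7.5, cy_4 = 10, cz_4 = 8.5, cx_5 = 11, cy_5 = 3, cz_5 = 2.5, cx_6 = 7.5, cy_6 = 3.5, cz_6 = 7.5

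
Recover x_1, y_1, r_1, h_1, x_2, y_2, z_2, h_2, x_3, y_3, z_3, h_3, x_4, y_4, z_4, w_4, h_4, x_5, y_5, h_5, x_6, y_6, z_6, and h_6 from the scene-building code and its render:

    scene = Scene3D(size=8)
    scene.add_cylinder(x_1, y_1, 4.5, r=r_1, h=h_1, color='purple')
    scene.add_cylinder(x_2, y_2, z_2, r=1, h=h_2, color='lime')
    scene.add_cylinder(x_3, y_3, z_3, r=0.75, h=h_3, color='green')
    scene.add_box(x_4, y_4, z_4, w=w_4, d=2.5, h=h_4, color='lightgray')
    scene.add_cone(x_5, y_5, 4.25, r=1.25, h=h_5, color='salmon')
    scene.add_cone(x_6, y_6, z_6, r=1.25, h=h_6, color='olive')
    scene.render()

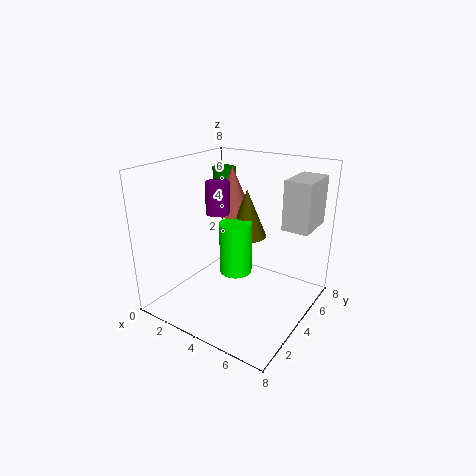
x_1 = 1.5; y_1 = 5.5; r_1 = 0.75; h_1 = 2; x_2 = 3; y_2 = 5.25; z_2 = 1; h_2 = 3.25; x_3 = 0.75; y_3 = 7.25; z_3 = 5.5; h_3 = 1.5; x_4 = 6; y_4 = 5.25; z_4 = 4.5; w_4 = 1.5; h_4 = 2.75; x_5 = 1.75; y_5 = 6.75; h_5 = 3; x_6 = 3; y_6 = 6.5; z_6 = 3; h_6 = 3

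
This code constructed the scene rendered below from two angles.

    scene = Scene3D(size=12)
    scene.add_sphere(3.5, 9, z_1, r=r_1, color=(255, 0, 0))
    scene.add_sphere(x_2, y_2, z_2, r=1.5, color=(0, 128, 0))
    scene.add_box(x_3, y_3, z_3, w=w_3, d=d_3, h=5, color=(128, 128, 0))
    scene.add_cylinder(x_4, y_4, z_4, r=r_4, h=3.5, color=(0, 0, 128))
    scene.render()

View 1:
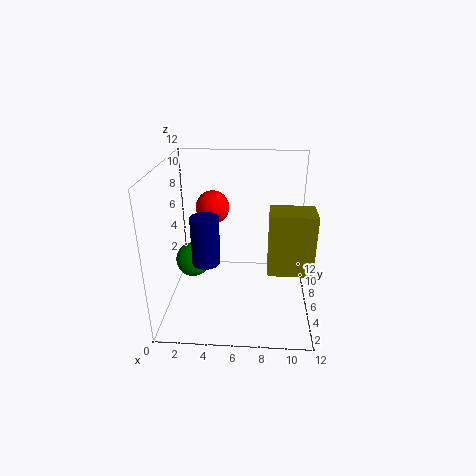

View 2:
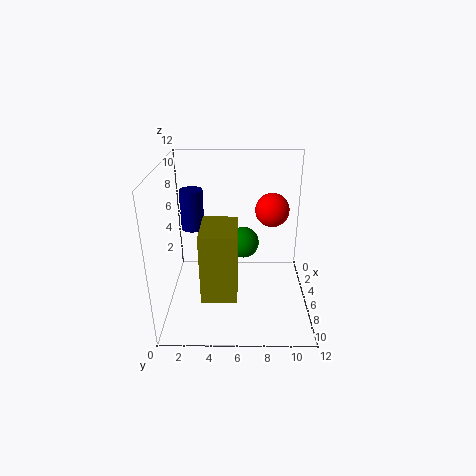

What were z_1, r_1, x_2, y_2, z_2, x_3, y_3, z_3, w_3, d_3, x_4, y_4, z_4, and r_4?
z_1 = 7.5, r_1 = 1.5, x_2 = 2, y_2 = 6.5, z_2 = 3.5, x_3 = 8.5, y_3 = 3.5, z_3 = 4, w_3 = 3.5, d_3 = 2.5, x_4 = 4, y_4 = 2, z_4 = 6, r_4 = 1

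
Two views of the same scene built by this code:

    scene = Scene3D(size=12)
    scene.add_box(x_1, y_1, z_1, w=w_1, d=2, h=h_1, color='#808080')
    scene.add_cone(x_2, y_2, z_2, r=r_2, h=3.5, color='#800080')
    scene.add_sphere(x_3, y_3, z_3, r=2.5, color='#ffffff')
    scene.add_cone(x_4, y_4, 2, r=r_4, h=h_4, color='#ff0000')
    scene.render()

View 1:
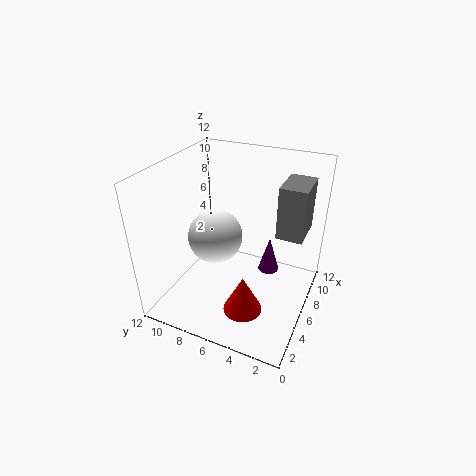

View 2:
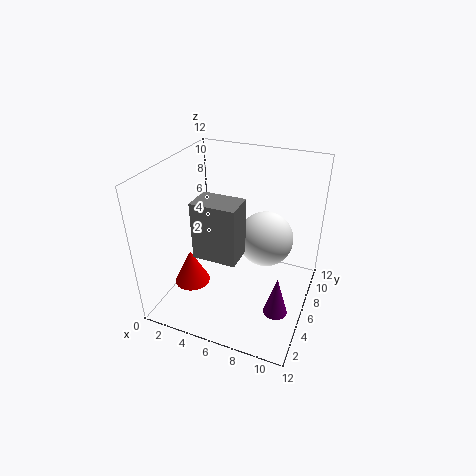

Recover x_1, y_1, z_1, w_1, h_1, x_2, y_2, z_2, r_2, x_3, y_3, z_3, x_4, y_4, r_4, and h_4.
x_1 = 5
y_1 = 0.5
z_1 = 7.5
w_1 = 3
h_1 = 4
x_2 = 10
y_2 = 4.5
z_2 = 0.5
r_2 = 1
x_3 = 7.5
y_3 = 9
z_3 = 4.5
x_4 = 2.5
y_4 = 4
r_4 = 1.5
h_4 = 3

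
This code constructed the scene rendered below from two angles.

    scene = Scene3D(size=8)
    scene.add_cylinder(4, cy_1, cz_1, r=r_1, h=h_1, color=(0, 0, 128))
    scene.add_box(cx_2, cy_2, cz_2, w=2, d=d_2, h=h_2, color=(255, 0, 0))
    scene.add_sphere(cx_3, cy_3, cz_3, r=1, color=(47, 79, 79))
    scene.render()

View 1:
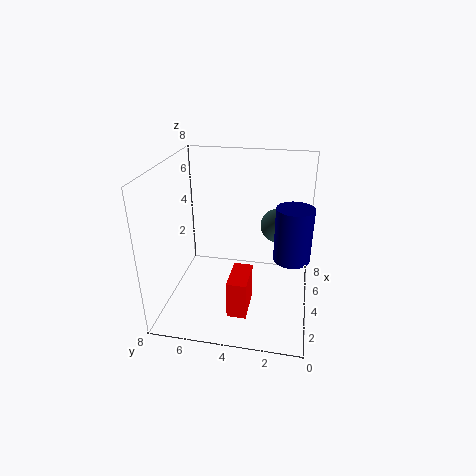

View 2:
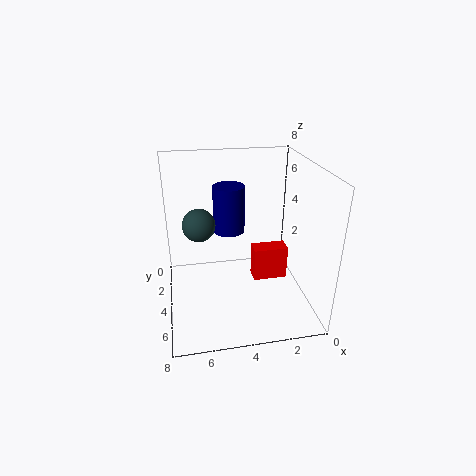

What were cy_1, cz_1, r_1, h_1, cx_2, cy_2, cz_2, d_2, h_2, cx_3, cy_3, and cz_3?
cy_1 = 1
cz_1 = 3
r_1 = 1
h_1 = 3
cx_2 = 1
cy_2 = 3
cz_2 = 1
d_2 = 1
h_2 = 2
cx_3 = 6
cy_3 = 2
cz_3 = 4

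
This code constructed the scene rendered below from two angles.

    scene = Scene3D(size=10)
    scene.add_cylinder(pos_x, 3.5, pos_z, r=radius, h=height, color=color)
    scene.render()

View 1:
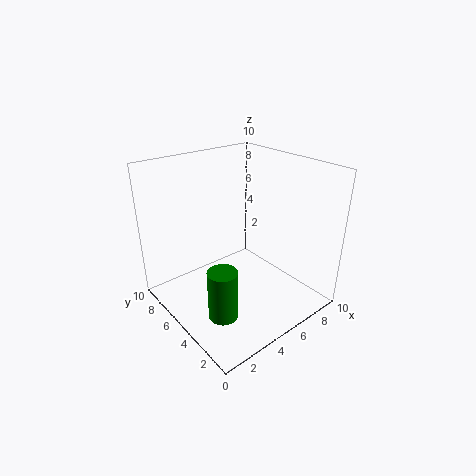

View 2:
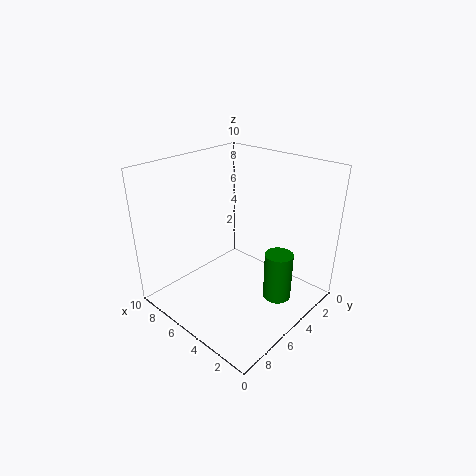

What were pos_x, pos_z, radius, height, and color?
pos_x = 2.5
pos_z = 0.5
radius = 1
height = 3.5
color = 'green'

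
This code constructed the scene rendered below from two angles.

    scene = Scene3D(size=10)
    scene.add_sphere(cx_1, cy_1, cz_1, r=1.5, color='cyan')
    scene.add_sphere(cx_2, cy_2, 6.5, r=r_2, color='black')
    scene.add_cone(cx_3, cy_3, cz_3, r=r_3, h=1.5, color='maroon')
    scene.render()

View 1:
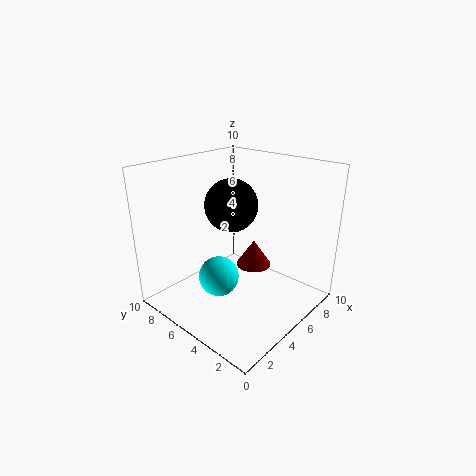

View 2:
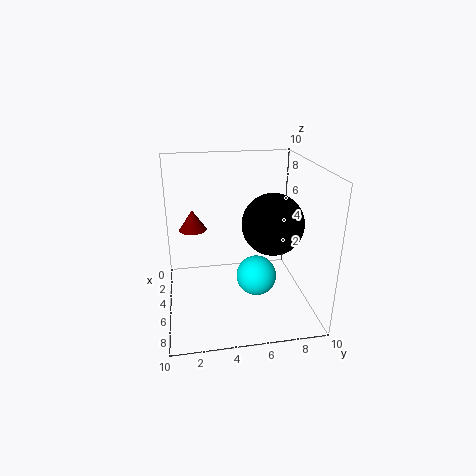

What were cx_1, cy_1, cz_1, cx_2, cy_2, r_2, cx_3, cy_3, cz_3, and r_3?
cx_1 = 4.5; cy_1 = 6.5; cz_1 = 1.5; cx_2 = 6.5; cy_2 = 7; r_2 = 2; cx_3 = 3; cy_3 = 2; cz_3 = 5; r_3 = 1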